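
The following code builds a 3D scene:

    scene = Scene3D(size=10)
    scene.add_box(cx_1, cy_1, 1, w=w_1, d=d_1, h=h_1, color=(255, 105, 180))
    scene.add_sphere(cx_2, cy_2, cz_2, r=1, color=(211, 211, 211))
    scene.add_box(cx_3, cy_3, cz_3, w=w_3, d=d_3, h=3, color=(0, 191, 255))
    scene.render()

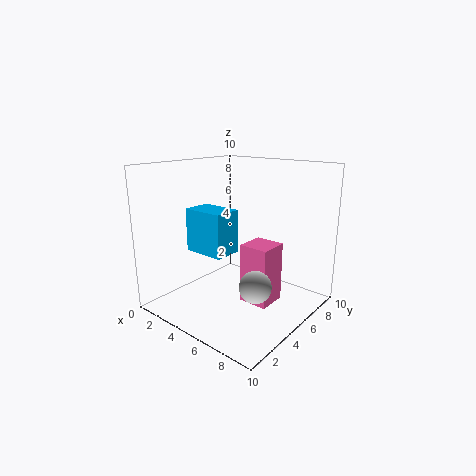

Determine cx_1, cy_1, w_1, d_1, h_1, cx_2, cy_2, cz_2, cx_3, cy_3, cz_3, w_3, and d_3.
cx_1 = 6; cy_1 = 4; w_1 = 2; d_1 = 2; h_1 = 4; cx_2 = 8; cy_2 = 3; cz_2 = 3; cx_3 = 2; cy_3 = 3; cz_3 = 4; w_3 = 3; d_3 = 2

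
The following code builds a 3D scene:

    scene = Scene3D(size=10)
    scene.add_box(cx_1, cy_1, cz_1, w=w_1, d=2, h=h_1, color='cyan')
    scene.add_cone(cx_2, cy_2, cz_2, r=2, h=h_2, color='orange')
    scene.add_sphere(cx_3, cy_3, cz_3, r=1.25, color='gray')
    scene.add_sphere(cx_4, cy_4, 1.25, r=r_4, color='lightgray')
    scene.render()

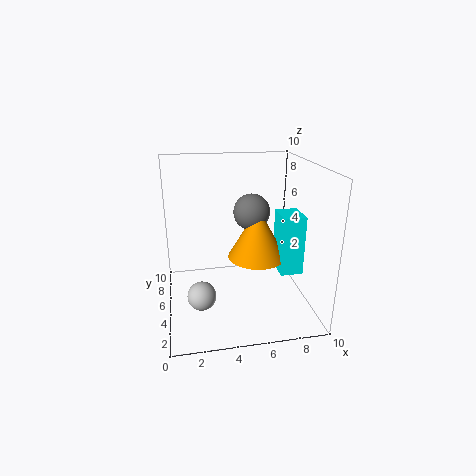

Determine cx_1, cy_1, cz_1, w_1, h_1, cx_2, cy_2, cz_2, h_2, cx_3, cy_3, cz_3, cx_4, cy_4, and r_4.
cx_1 = 7.5
cy_1 = 2.75
cz_1 = 3
w_1 = 1.5
h_1 = 4
cx_2 = 6.25
cy_2 = 4.5
cz_2 = 3.75
h_2 = 3.5
cx_3 = 6
cy_3 = 5.25
cz_3 = 6.75
cx_4 = 2.25
cy_4 = 4
r_4 = 1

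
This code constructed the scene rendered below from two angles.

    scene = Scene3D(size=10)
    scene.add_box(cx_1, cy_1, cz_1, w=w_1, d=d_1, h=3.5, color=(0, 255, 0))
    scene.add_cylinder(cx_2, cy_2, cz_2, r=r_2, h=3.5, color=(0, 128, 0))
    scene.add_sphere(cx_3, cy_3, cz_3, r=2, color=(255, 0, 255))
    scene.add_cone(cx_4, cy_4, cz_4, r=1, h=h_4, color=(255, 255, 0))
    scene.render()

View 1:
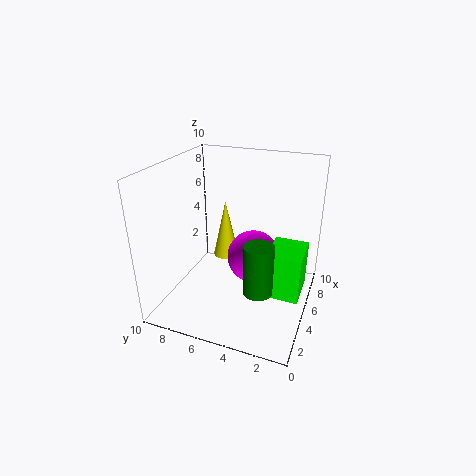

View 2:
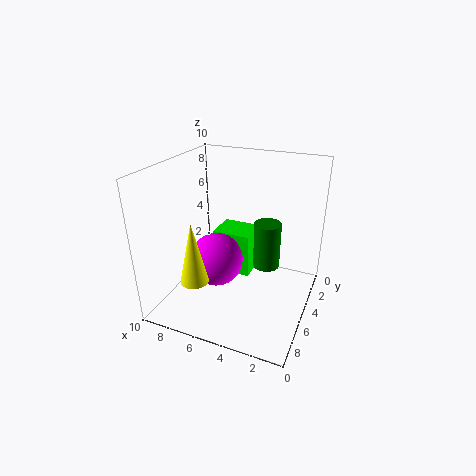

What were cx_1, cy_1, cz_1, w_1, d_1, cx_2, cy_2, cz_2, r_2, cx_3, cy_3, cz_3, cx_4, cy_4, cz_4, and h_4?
cx_1 = 5
cy_1 = 0.5
cz_1 = 0.5
w_1 = 3
d_1 = 2.5
cx_2 = 3.5
cy_2 = 3
cz_2 = 2
r_2 = 1
cx_3 = 7
cy_3 = 4.5
cz_3 = 2.5
cx_4 = 7.5
cy_4 = 7
cz_4 = 2
h_4 = 4.5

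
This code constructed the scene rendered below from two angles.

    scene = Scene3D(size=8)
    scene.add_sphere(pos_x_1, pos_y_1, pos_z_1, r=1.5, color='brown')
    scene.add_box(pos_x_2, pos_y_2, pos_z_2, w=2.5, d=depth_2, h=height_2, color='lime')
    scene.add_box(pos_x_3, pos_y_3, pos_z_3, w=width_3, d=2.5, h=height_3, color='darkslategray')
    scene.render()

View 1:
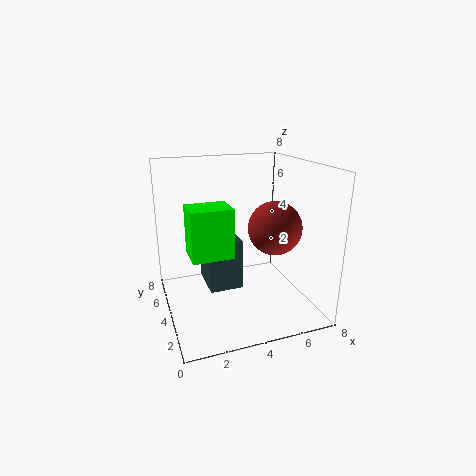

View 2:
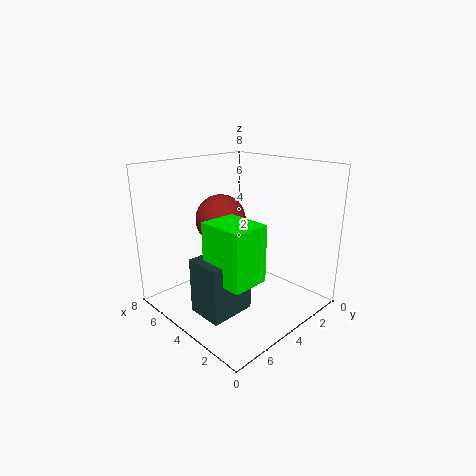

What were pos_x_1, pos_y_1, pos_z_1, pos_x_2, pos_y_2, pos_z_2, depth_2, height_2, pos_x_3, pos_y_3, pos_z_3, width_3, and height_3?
pos_x_1 = 6
pos_y_1 = 3.5
pos_z_1 = 4.5
pos_x_2 = 1.5
pos_y_2 = 4.5
pos_z_2 = 2.5
depth_2 = 2
height_2 = 3
pos_x_3 = 2.5
pos_y_3 = 4.5
pos_z_3 = 0.5
width_3 = 2
height_3 = 3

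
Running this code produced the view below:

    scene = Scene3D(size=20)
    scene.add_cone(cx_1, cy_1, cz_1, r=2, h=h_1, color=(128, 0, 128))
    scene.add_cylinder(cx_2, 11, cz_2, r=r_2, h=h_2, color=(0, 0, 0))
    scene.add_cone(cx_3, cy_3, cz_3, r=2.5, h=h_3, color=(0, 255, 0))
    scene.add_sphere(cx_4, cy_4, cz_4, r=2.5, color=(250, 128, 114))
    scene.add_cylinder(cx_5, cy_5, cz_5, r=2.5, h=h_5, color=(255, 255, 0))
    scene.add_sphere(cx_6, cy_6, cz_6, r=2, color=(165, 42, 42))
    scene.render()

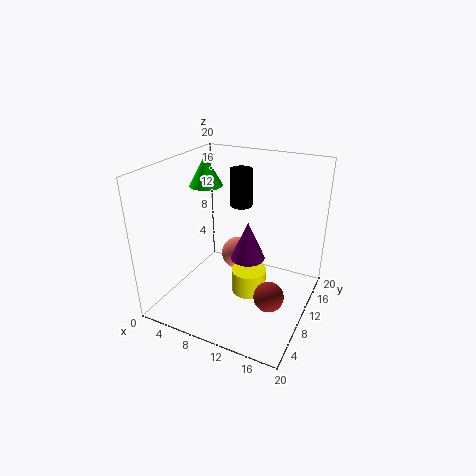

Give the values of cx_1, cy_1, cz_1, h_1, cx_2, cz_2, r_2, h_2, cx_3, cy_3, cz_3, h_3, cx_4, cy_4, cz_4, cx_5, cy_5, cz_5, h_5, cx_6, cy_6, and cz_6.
cx_1 = 14; cy_1 = 4.5; cz_1 = 11; h_1 = 4.5; cx_2 = 10; cz_2 = 14.5; r_2 = 1.5; h_2 = 5; cx_3 = 3; cy_3 = 13.5; cz_3 = 15.5; h_3 = 4.5; cx_4 = 8; cy_4 = 14; cz_4 = 5; cx_5 = 11.5; cy_5 = 10.5; cz_5 = 1.5; h_5 = 3.5; cx_6 = 16; cy_6 = 7; cz_6 = 4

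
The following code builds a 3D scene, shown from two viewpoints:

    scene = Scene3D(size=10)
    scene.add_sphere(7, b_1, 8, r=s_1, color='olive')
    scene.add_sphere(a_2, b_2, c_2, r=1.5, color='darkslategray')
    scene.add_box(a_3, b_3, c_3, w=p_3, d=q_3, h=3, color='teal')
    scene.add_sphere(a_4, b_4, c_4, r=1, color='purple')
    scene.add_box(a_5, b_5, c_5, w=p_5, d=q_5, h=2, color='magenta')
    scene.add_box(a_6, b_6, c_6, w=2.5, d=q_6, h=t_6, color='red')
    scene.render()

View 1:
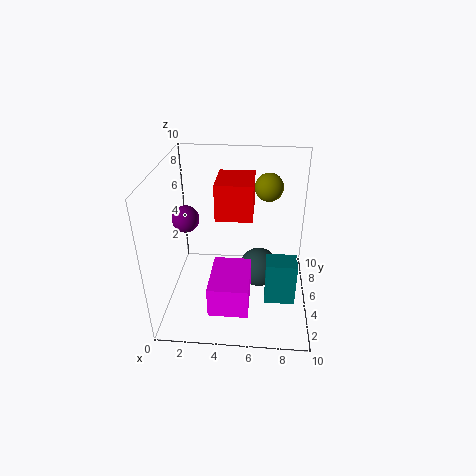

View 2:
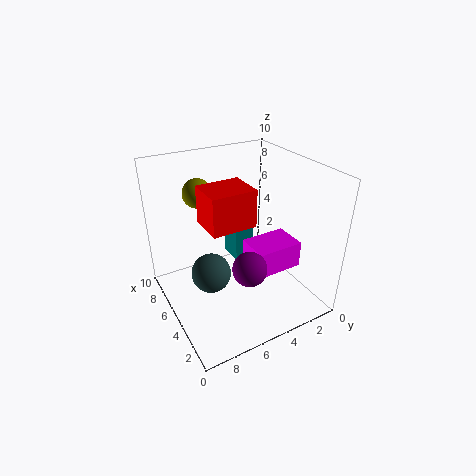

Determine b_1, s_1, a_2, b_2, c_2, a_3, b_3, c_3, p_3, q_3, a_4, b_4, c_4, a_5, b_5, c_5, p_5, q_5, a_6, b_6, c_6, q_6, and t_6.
b_1 = 7, s_1 = 1, a_2 = 6.5, b_2 = 6.5, c_2 = 1.5, a_3 = 7, b_3 = 2.5, c_3 = 1.5, p_3 = 2, q_3 = 1.5, a_4 = 1, b_4 = 6.5, c_4 = 5.5, a_5 = 3.5, b_5 = 0.5, c_5 = 2, p_5 = 2.5, q_5 = 3.5, a_6 = 3.5, b_6 = 4.5, c_6 = 6.5, q_6 = 3, t_6 = 2.5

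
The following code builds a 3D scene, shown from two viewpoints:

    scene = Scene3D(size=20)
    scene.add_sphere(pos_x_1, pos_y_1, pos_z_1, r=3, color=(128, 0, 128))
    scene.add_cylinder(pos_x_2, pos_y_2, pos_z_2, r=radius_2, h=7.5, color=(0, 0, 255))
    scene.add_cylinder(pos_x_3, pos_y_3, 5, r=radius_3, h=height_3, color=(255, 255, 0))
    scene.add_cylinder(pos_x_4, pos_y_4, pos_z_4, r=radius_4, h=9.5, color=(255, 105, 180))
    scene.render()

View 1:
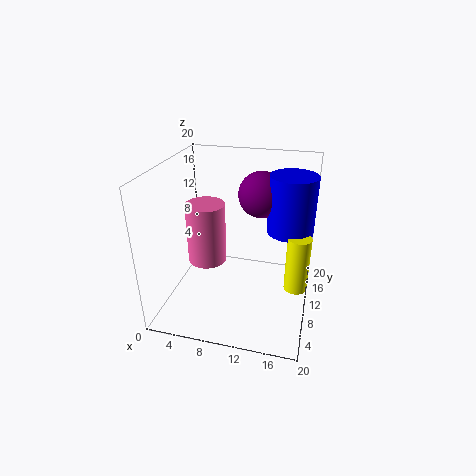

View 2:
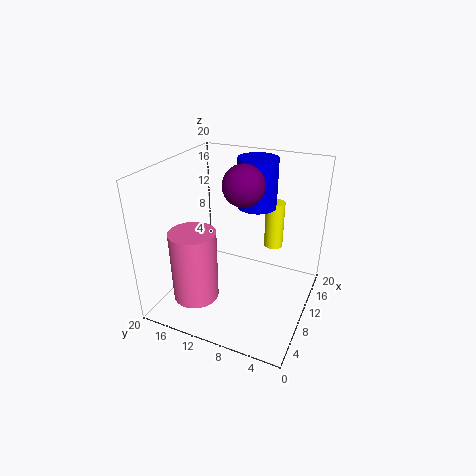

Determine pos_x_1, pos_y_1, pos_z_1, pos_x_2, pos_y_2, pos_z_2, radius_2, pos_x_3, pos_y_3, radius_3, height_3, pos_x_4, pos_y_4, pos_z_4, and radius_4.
pos_x_1 = 13, pos_y_1 = 10.5, pos_z_1 = 16.5, pos_x_2 = 17, pos_y_2 = 10, pos_z_2 = 12, radius_2 = 3, pos_x_3 = 18.5, pos_y_3 = 7.5, radius_3 = 1.5, height_3 = 7.5, pos_x_4 = 4, pos_y_4 = 13.5, pos_z_4 = 3.5, radius_4 = 3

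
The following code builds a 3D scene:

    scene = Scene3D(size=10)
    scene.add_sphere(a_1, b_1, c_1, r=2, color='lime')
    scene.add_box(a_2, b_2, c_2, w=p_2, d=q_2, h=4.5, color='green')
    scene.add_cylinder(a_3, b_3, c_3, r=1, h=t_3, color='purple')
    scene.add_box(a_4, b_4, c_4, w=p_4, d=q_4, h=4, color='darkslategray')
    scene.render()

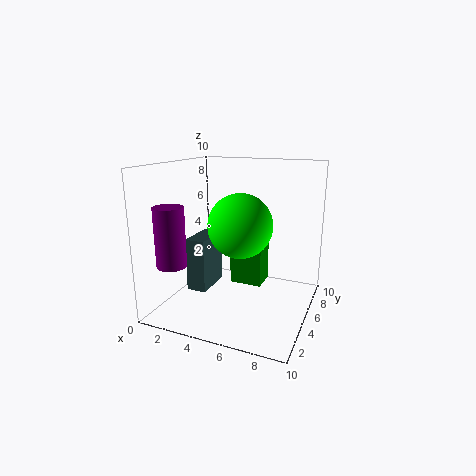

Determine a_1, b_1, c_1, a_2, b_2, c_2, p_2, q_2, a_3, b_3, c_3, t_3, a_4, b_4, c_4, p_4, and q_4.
a_1 = 6; b_1 = 3; c_1 = 6.5; a_2 = 3.5; b_2 = 7; c_2 = 0.5; p_2 = 2.5; q_2 = 2; a_3 = 1.5; b_3 = 2; c_3 = 3.5; t_3 = 4; a_4 = 1; b_4 = 4.5; c_4 = 0.5; p_4 = 1.5; q_4 = 3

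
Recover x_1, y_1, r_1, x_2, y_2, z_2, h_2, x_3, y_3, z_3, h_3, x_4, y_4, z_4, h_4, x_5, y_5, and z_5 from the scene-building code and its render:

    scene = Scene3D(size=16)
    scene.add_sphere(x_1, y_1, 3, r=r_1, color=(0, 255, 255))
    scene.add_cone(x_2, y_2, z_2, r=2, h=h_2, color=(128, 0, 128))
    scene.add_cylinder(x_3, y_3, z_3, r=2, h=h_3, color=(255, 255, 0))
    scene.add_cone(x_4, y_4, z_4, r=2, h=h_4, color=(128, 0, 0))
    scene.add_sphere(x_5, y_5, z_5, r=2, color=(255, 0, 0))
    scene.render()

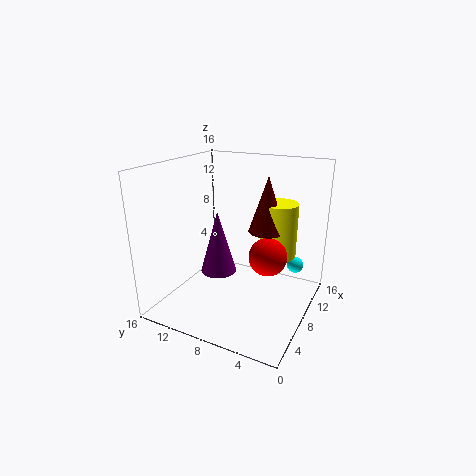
x_1 = 14; y_1 = 3; r_1 = 1; x_2 = 7; y_2 = 10; z_2 = 4; h_2 = 7; x_3 = 10; y_3 = 4; z_3 = 6; h_3 = 6; x_4 = 9; y_4 = 5; z_4 = 9; h_4 = 6; x_5 = 7; y_5 = 4; z_5 = 7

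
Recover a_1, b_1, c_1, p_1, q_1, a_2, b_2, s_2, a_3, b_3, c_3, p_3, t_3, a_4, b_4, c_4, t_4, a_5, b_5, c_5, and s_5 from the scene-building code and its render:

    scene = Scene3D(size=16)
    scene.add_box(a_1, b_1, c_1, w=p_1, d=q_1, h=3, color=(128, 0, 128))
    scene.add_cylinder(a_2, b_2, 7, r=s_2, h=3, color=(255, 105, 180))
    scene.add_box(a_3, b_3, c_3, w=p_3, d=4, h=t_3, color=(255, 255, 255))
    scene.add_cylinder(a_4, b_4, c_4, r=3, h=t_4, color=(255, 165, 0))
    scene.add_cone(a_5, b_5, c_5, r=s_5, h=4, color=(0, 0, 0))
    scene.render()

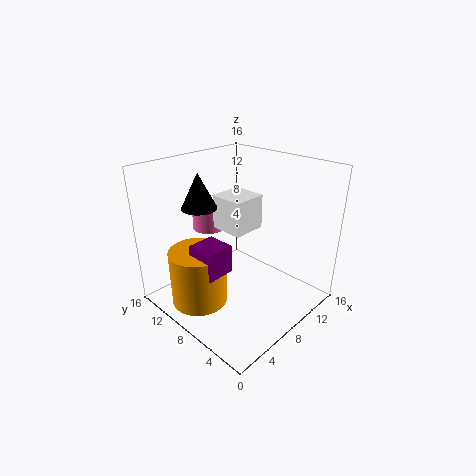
a_1 = 2, b_1 = 6, c_1 = 6, p_1 = 3, q_1 = 3, a_2 = 9, b_2 = 14, s_2 = 2, a_3 = 8, b_3 = 8, c_3 = 8, p_3 = 4, t_3 = 4, a_4 = 3, b_4 = 9, c_4 = 2, t_4 = 6, a_5 = 6, b_5 = 12, c_5 = 11, s_5 = 2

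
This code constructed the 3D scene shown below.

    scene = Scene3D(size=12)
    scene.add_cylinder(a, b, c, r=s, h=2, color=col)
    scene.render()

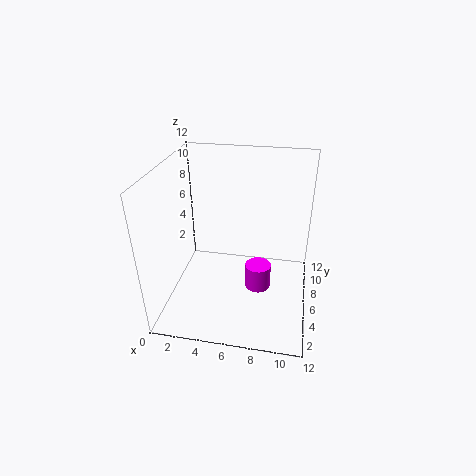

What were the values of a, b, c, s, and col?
a = 8, b = 4, c = 3, s = 1, col = 'magenta'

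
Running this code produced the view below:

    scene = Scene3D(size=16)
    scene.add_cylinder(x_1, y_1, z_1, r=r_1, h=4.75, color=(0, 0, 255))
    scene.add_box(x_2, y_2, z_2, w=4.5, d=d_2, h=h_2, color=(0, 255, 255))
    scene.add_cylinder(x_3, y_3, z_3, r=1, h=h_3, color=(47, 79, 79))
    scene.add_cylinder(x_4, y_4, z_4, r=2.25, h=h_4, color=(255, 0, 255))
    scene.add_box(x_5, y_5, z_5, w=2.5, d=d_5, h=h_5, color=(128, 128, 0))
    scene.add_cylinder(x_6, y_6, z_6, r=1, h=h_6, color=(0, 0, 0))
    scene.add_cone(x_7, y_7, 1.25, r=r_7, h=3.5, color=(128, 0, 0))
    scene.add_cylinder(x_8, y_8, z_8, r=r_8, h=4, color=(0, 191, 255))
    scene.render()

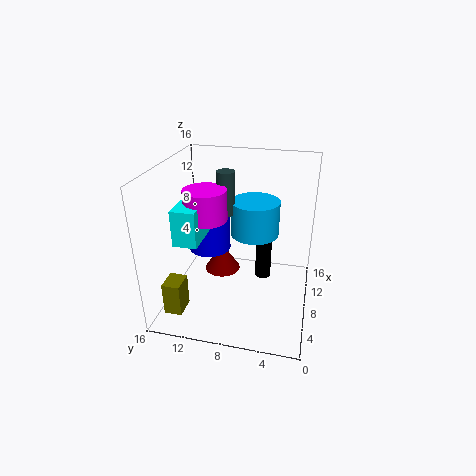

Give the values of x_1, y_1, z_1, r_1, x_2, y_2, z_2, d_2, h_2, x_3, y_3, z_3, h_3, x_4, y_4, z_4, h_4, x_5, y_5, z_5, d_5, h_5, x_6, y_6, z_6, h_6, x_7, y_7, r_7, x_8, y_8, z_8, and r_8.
x_1 = 10, y_1 = 12, z_1 = 5.25, r_1 = 2.5, x_2 = 3, y_2 = 11, z_2 = 9, d_2 = 2.5, h_2 = 3.75, x_3 = 8.75, y_3 = 9.5, z_3 = 10.5, h_3 = 4.75, x_4 = 6.25, y_4 = 11, z_4 = 10.75, h_4 = 3.25, x_5 = 2.75, y_5 = 13.25, z_5 = 0.25, d_5 = 2, h_5 = 3.75, x_6 = 12.75, y_6 = 5.75, z_6 = 0.25, h_6 = 6.5, x_7 = 11.75, y_7 = 11, r_7 = 2.25, x_8 = 10, y_8 = 6.5, z_8 = 7.75, r_8 = 2.75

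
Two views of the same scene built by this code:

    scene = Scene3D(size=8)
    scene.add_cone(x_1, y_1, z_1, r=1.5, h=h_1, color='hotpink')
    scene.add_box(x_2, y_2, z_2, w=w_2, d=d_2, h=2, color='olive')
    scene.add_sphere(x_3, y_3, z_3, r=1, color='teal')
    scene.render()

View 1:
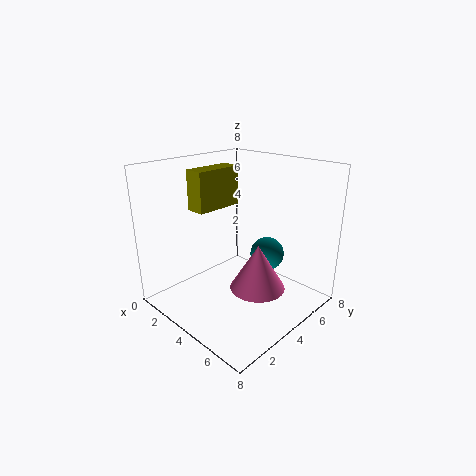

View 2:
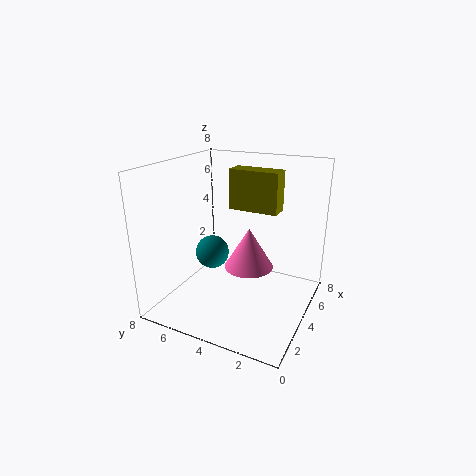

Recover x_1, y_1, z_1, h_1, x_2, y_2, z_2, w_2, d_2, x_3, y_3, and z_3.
x_1 = 5.5; y_1 = 4; z_1 = 1.5; h_1 = 2.5; x_2 = 3; y_2 = 1.5; z_2 = 6; w_2 = 1; d_2 = 2.5; x_3 = 4.5; y_3 = 6; z_3 = 2.5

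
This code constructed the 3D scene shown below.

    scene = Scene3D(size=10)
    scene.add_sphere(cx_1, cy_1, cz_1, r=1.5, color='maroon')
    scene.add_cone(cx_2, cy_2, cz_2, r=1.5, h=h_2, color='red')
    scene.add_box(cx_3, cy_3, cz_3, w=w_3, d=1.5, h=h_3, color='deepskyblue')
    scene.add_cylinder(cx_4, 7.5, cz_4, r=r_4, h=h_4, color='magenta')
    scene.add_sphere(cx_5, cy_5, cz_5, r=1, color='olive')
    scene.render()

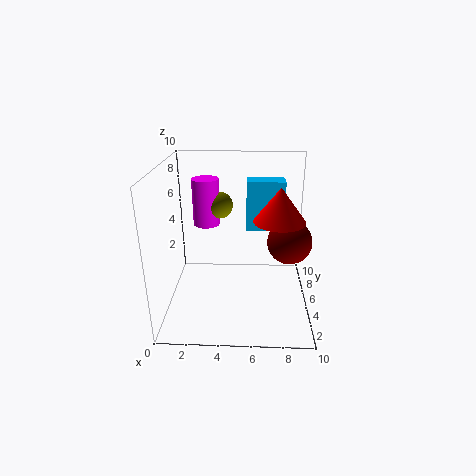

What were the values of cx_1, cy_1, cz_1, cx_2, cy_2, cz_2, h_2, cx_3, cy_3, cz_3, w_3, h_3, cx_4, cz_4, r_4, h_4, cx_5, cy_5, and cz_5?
cx_1 = 8.5; cy_1 = 4.5; cz_1 = 5; cx_2 = 7.5; cy_2 = 2; cz_2 = 7.5; h_2 = 2; cx_3 = 5.5; cy_3 = 8.5; cz_3 = 4; w_3 = 3; h_3 = 4; cx_4 = 2.5; cz_4 = 5; r_4 = 1; h_4 = 3.5; cx_5 = 3.5; cy_5 = 7.5; cz_5 = 6.5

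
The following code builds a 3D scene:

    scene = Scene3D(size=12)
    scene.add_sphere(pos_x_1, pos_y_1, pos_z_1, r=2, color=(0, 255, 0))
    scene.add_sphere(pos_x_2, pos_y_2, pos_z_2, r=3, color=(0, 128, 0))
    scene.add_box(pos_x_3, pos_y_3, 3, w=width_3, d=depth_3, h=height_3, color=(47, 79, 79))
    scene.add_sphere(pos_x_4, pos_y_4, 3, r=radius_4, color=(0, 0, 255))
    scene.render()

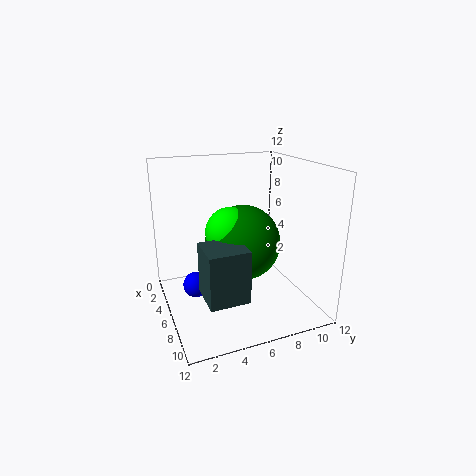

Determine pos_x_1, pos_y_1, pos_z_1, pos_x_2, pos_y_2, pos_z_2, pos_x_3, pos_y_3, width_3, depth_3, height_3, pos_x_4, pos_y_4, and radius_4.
pos_x_1 = 7, pos_y_1 = 5, pos_z_1 = 7, pos_x_2 = 7, pos_y_2 = 6, pos_z_2 = 6, pos_x_3 = 8, pos_y_3 = 2, width_3 = 3, depth_3 = 3, height_3 = 4, pos_x_4 = 7, pos_y_4 = 2, radius_4 = 1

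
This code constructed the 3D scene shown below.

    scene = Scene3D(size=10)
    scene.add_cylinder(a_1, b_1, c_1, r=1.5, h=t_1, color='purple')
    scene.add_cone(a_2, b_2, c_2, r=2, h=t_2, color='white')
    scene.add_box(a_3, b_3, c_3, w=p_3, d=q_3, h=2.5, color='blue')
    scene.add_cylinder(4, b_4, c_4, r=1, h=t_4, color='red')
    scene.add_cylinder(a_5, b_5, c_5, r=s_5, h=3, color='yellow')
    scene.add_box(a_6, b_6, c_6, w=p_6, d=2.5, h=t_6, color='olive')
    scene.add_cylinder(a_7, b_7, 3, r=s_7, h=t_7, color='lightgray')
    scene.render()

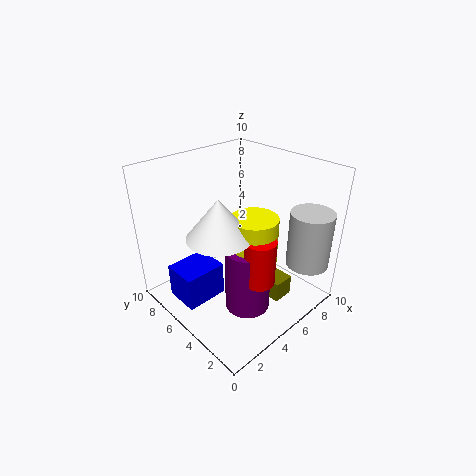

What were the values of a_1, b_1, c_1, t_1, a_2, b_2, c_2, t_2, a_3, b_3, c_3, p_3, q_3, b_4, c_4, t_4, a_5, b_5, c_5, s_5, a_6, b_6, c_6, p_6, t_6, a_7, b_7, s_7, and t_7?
a_1 = 4
b_1 = 3
c_1 = 1
t_1 = 4.5
a_2 = 2.5
b_2 = 4
c_2 = 6.5
t_2 = 2.5
a_3 = 1
b_3 = 5.5
c_3 = 0.5
p_3 = 3
q_3 = 2.5
b_4 = 2
c_4 = 3.5
t_4 = 3
a_5 = 4.5
b_5 = 3
c_5 = 4.5
s_5 = 1.5
a_6 = 6
b_6 = 2
c_6 = 0.5
p_6 = 1.5
t_6 = 1.5
a_7 = 8.5
b_7 = 1.5
s_7 = 1.5
t_7 = 4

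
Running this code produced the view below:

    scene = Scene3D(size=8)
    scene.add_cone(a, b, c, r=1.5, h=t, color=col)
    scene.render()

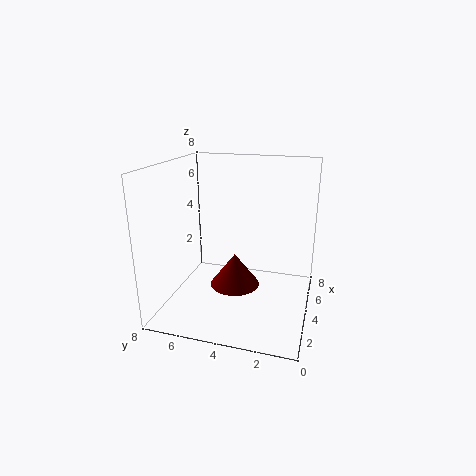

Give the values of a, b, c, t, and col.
a = 5; b = 4.5; c = 0.5; t = 2; col = 'maroon'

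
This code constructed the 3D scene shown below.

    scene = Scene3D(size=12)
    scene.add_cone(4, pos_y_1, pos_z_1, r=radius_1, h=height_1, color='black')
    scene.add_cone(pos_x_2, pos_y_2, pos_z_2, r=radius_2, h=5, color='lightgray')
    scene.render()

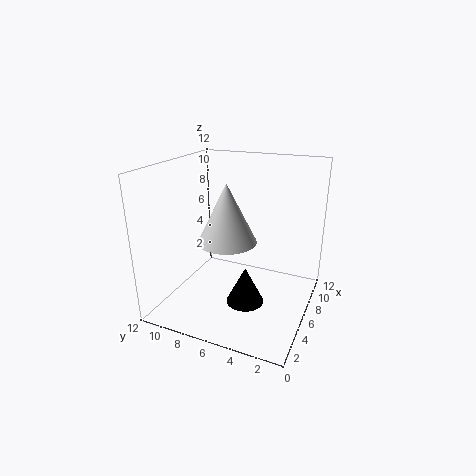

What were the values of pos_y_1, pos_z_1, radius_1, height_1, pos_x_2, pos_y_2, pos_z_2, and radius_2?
pos_y_1 = 4.5; pos_z_1 = 1.5; radius_1 = 1.5; height_1 = 3; pos_x_2 = 6; pos_y_2 = 7; pos_z_2 = 5.5; radius_2 = 2.5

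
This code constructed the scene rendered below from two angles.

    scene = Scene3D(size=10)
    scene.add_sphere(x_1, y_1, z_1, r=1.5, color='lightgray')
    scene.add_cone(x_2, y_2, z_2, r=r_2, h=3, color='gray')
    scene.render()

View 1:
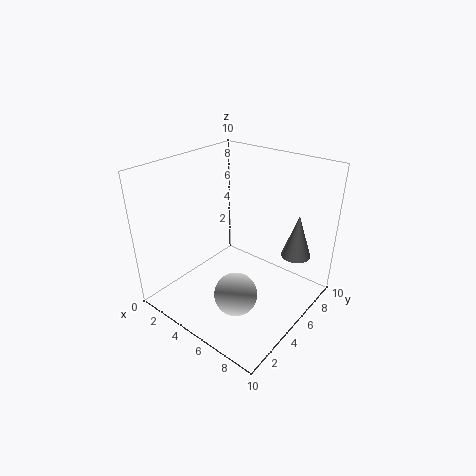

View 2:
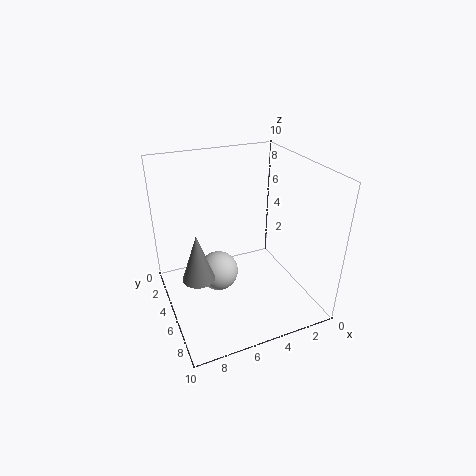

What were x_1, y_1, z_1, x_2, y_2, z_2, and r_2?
x_1 = 6; y_1 = 3.5; z_1 = 1.5; x_2 = 8.5; y_2 = 7; z_2 = 4; r_2 = 1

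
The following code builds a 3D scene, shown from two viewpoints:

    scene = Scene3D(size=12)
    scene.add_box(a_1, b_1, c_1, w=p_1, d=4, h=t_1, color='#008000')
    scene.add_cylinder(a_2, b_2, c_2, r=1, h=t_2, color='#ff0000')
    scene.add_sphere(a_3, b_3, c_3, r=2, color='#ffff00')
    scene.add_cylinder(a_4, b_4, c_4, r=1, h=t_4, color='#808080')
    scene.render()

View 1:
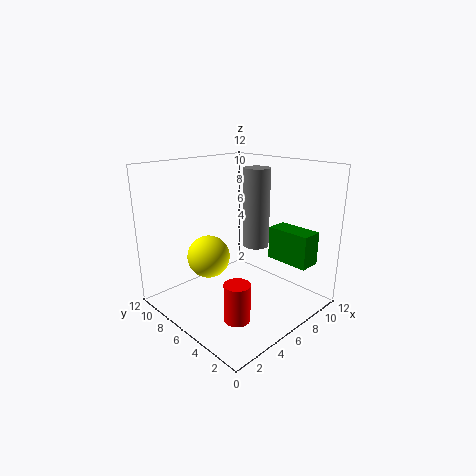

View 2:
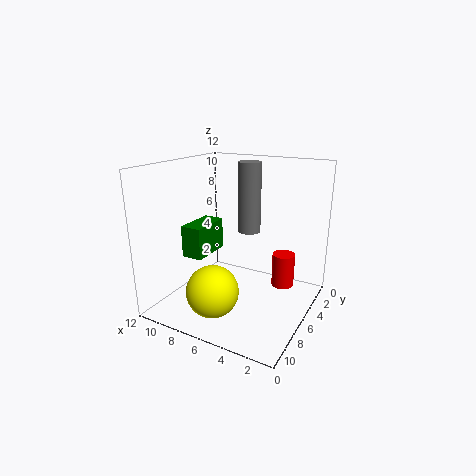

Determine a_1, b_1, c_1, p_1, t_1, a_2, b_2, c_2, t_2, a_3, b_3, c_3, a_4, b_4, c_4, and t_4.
a_1 = 10, b_1 = 2, c_1 = 3, p_1 = 2, t_1 = 3, a_2 = 3, b_2 = 3, c_2 = 1, t_2 = 3, a_3 = 6, b_3 = 10, c_3 = 3, a_4 = 6, b_4 = 4, c_4 = 6, t_4 = 6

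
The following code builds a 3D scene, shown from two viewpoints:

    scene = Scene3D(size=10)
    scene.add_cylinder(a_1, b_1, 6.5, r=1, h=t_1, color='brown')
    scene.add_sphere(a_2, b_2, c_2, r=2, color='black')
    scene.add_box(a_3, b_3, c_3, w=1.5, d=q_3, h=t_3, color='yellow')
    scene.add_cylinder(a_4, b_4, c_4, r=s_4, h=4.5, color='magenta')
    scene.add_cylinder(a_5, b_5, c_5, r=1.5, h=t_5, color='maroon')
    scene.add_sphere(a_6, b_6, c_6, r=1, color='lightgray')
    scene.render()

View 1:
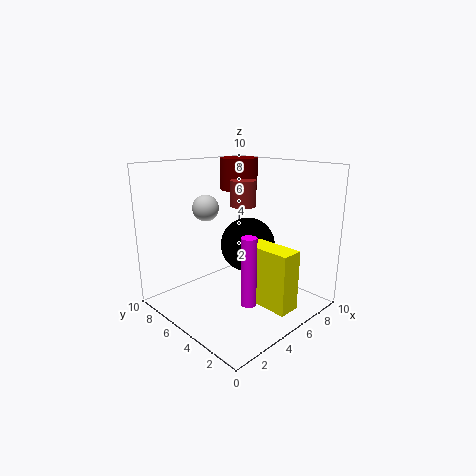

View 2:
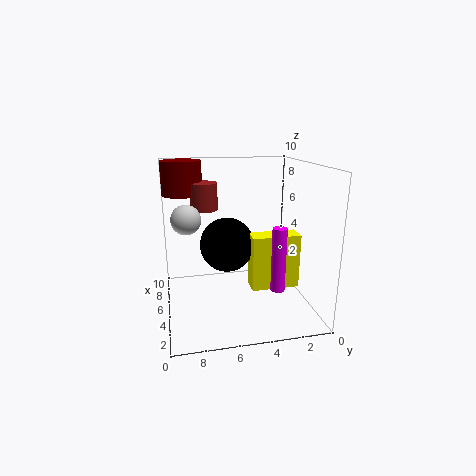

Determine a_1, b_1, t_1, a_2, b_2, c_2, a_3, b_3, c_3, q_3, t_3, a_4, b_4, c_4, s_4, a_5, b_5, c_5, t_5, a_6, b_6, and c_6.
a_1 = 7.5; b_1 = 7; t_1 = 2; a_2 = 6.5; b_2 = 5.5; c_2 = 4; a_3 = 4.5; b_3 = 0.5; c_3 = 1; q_3 = 3.5; t_3 = 4; a_4 = 3.5; b_4 = 2.5; c_4 = 1.5; s_4 = 0.5; a_5 = 8.5; b_5 = 8.5; c_5 = 7.5; t_5 = 2.5; a_6 = 5; b_6 = 8.5; c_6 = 6.5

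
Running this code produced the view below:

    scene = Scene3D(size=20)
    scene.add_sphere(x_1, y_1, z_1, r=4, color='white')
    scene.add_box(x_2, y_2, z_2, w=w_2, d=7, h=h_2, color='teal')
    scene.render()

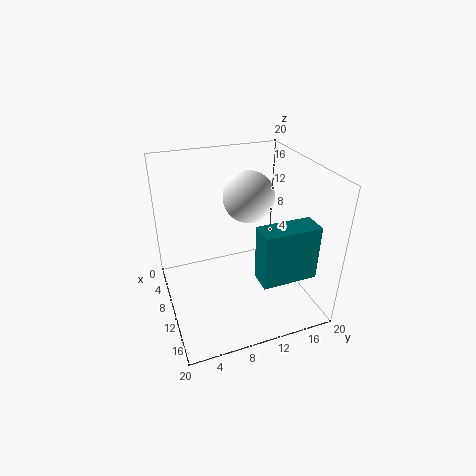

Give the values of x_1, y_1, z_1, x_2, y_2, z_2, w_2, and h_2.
x_1 = 4, y_1 = 14, z_1 = 13, x_2 = 16, y_2 = 10, z_2 = 8, w_2 = 3, h_2 = 7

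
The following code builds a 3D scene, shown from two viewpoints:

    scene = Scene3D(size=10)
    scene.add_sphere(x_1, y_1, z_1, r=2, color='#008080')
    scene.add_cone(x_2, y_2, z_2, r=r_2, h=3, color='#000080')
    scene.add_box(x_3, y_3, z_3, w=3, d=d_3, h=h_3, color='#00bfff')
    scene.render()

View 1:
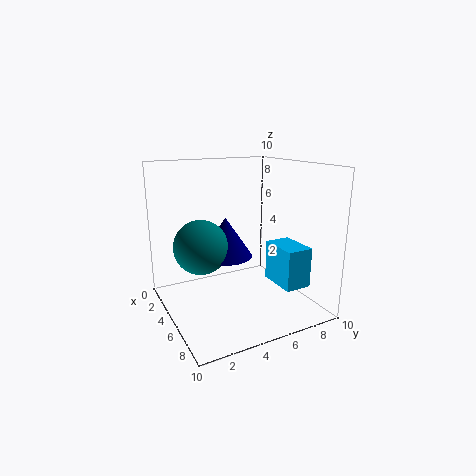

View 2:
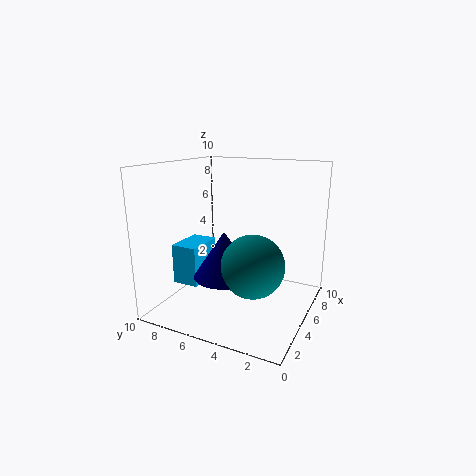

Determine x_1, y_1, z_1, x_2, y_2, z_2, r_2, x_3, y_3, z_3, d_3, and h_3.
x_1 = 3, y_1 = 3, z_1 = 4, x_2 = 3, y_2 = 5, z_2 = 3, r_2 = 2, x_3 = 4, y_3 = 8, z_3 = 1, d_3 = 2, h_3 = 3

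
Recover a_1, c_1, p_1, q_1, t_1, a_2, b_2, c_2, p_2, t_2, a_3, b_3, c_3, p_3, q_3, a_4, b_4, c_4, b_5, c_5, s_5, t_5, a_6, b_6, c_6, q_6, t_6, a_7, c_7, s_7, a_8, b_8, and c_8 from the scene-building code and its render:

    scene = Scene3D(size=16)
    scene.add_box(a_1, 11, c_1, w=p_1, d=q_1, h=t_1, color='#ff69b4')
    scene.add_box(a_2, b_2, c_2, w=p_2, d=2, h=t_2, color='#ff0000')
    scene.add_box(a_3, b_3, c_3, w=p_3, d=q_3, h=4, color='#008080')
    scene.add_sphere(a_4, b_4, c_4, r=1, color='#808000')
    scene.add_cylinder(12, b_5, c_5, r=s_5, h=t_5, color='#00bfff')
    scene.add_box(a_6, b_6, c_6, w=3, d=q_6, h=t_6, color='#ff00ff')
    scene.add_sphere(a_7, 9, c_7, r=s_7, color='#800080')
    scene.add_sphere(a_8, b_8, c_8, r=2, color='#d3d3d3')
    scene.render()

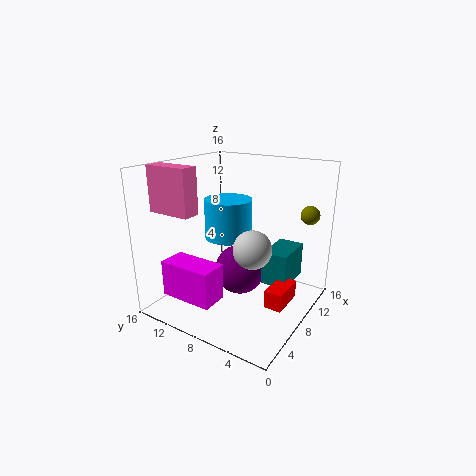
a_1 = 3, c_1 = 11, p_1 = 2, q_1 = 5, t_1 = 5, a_2 = 7, b_2 = 2, c_2 = 1, p_2 = 4, t_2 = 2, a_3 = 10, b_3 = 3, c_3 = 2, p_3 = 5, q_3 = 3, a_4 = 11, b_4 = 1, c_4 = 11, b_5 = 12, c_5 = 6, s_5 = 3, t_5 = 5, a_6 = 2, b_6 = 8, c_6 = 2, q_6 = 6, t_6 = 4, a_7 = 10, c_7 = 3, s_7 = 3, a_8 = 6, b_8 = 5, c_8 = 8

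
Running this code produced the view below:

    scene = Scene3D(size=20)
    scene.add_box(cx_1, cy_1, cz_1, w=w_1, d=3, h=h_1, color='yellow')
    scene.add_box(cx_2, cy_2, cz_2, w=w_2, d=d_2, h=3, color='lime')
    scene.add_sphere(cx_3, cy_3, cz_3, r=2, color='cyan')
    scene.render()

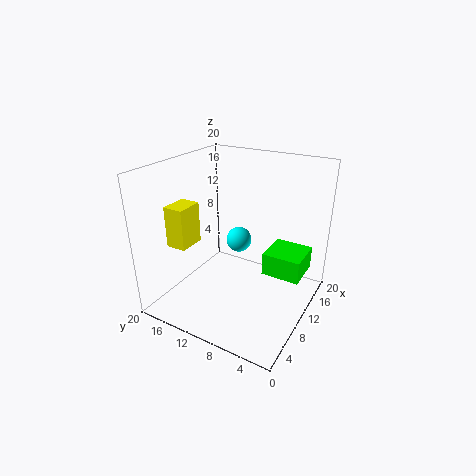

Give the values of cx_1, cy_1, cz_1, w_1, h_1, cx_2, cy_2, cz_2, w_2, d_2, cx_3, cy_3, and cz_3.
cx_1 = 6; cy_1 = 16.5; cz_1 = 8; w_1 = 4; h_1 = 6; cx_2 = 8.5; cy_2 = 0.5; cz_2 = 6.5; w_2 = 5; d_2 = 5; cx_3 = 15.5; cy_3 = 13; cz_3 = 6.5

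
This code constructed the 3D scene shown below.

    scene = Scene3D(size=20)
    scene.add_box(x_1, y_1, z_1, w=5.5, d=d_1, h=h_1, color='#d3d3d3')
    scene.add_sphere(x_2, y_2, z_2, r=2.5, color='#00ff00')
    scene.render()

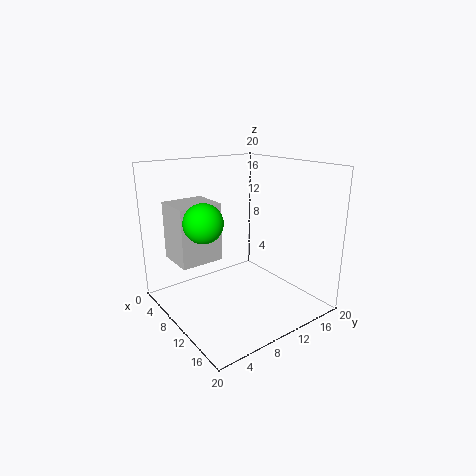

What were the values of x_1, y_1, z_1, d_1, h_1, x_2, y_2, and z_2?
x_1 = 3.5; y_1 = 2; z_1 = 7; d_1 = 6; h_1 = 8; x_2 = 11; y_2 = 4; z_2 = 13.5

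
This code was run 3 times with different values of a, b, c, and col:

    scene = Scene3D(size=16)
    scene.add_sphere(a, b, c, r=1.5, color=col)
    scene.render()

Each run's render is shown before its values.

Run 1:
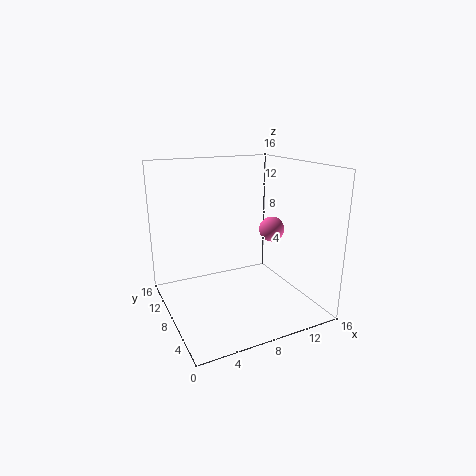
a = 13
b = 9
c = 8
col = 'hotpink'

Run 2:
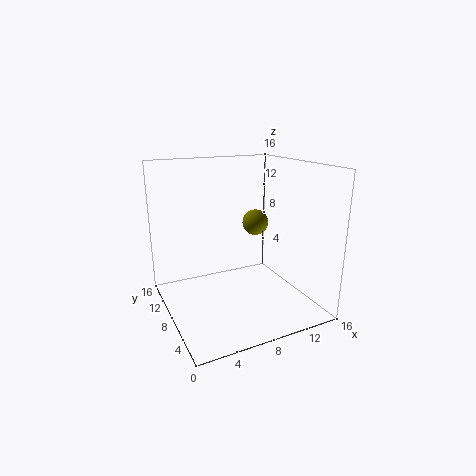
a = 11
b = 9.5
c = 9
col = 'olive'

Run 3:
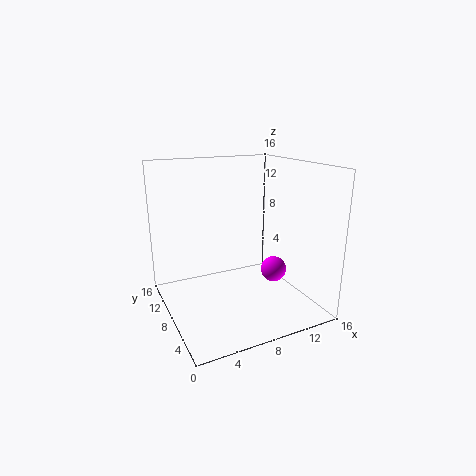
a = 12.5
b = 7.5
c = 3.5
col = 'magenta'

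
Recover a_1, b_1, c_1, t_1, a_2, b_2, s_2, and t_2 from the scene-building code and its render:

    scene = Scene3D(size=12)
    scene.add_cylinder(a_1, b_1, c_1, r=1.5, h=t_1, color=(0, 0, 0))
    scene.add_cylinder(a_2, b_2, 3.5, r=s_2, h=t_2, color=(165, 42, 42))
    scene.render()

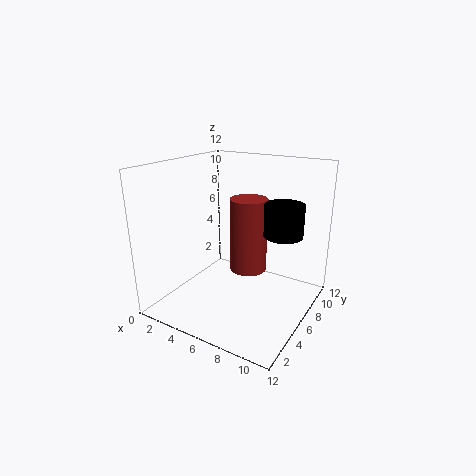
a_1 = 10, b_1 = 6, c_1 = 7, t_1 = 2.5, a_2 = 7, b_2 = 6, s_2 = 1.5, t_2 = 6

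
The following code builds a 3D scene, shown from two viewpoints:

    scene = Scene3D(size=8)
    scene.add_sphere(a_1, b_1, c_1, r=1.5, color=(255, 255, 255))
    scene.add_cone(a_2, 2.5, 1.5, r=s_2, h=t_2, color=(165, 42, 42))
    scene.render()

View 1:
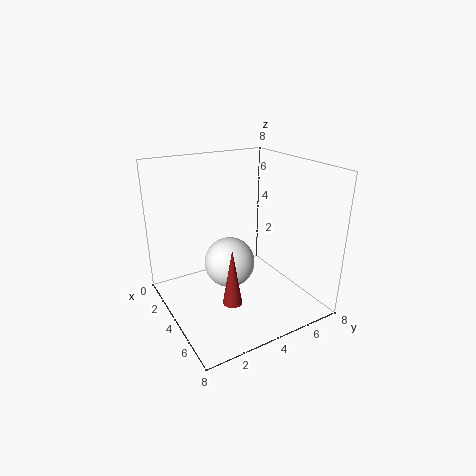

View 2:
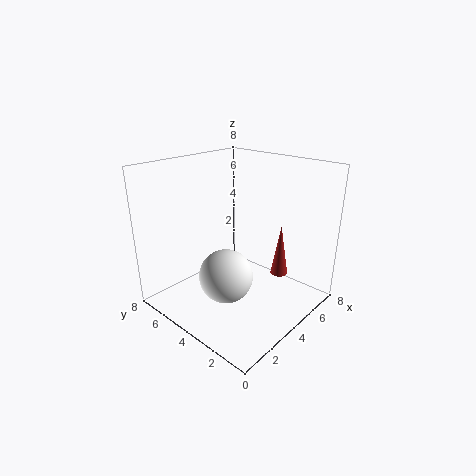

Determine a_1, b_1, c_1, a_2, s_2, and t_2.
a_1 = 3; b_1 = 4; c_1 = 2; a_2 = 6; s_2 = 0.5; t_2 = 3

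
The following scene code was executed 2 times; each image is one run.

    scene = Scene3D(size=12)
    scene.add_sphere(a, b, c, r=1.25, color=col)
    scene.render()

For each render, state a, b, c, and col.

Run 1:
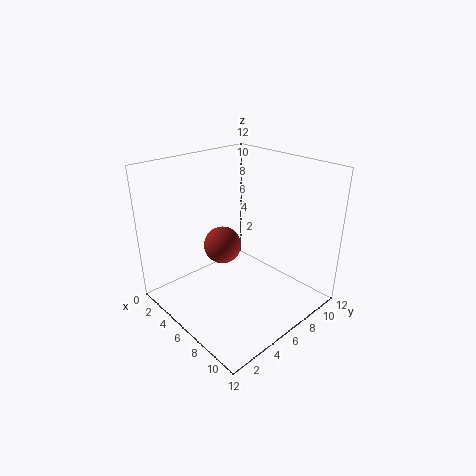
a = 8.5
b = 2.25
c = 7.75
col = 'brown'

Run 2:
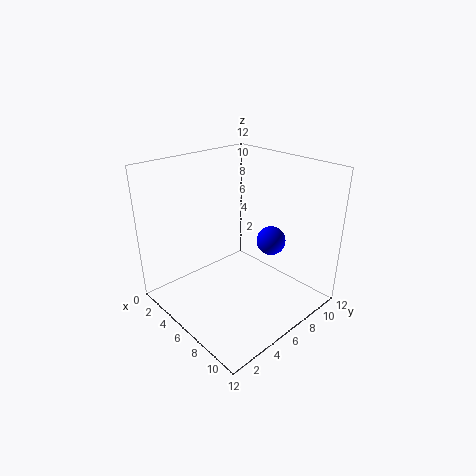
a = 7.25
b = 8.75
c = 5.25
col = 'blue'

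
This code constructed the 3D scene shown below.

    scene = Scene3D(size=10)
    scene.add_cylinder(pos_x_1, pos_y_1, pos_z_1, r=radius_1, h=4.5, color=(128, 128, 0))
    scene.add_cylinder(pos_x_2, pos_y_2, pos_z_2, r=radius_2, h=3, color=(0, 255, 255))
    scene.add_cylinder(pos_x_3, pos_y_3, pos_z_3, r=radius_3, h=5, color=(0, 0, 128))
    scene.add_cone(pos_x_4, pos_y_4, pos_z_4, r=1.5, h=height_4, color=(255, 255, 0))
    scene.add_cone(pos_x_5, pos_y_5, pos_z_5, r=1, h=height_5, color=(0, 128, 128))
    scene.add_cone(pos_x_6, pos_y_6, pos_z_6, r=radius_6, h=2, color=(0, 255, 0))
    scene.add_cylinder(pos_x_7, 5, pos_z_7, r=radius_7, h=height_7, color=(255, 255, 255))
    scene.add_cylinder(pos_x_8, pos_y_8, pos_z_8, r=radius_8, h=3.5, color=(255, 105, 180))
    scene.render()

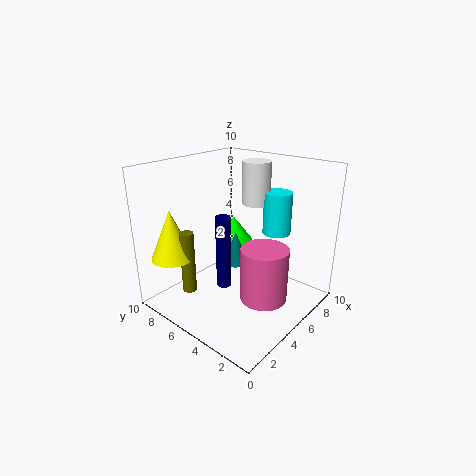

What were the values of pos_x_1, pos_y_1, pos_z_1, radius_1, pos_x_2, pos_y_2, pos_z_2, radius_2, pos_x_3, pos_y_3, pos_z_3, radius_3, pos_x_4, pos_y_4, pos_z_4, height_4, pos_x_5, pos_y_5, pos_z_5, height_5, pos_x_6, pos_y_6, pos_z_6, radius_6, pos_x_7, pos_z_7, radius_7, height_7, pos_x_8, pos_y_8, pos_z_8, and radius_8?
pos_x_1 = 2.5; pos_y_1 = 7.5; pos_z_1 = 1; radius_1 = 0.5; pos_x_2 = 7.5; pos_y_2 = 3.5; pos_z_2 = 5; radius_2 = 1; pos_x_3 = 3.5; pos_y_3 = 5; pos_z_3 = 2; radius_3 = 0.5; pos_x_4 = 2; pos_y_4 = 8.5; pos_z_4 = 3.5; height_4 = 3.5; pos_x_5 = 6.5; pos_y_5 = 6.5; pos_z_5 = 2; height_5 = 2.5; pos_x_6 = 8; pos_y_6 = 8; pos_z_6 = 3; radius_6 = 1.5; pos_x_7 = 7; pos_z_7 = 7; radius_7 = 1; height_7 = 3; pos_x_8 = 4; pos_y_8 = 2; pos_z_8 = 2; radius_8 = 1.5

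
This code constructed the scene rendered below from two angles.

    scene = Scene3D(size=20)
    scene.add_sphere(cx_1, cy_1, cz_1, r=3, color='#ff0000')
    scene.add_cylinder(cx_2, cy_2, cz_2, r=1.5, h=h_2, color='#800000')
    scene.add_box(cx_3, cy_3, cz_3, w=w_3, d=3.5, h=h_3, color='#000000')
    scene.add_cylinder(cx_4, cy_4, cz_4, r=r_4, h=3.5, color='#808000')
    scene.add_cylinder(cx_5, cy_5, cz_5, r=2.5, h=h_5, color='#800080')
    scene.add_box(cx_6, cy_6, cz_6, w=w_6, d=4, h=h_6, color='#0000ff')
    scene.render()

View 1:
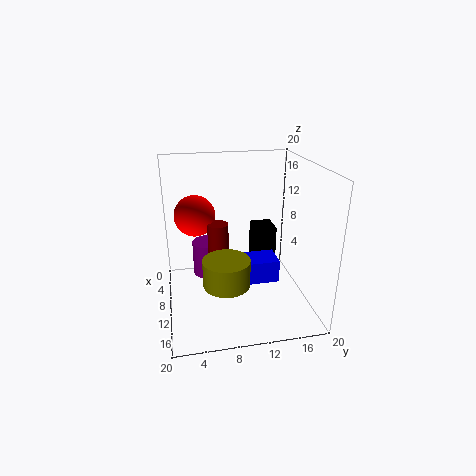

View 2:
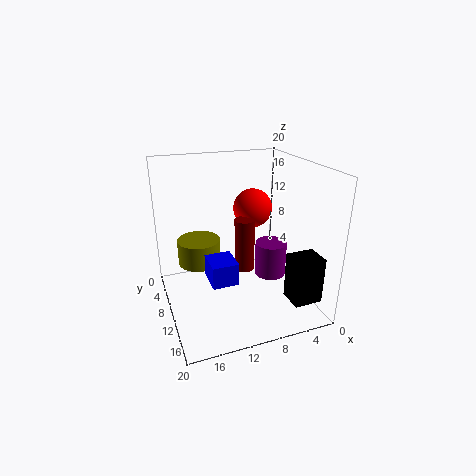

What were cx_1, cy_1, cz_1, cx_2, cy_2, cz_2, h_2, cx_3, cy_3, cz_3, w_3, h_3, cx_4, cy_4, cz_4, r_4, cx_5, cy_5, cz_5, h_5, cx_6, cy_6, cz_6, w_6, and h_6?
cx_1 = 5.5, cy_1 = 4.5, cz_1 = 12, cx_2 = 8, cy_2 = 7.5, cz_2 = 3.5, h_2 = 8, cx_3 = 0.5, cy_3 = 14, cz_3 = 2, w_3 = 4, h_3 = 6.5, cx_4 = 15, cy_4 = 7.5, cz_4 = 6, r_4 = 3, cx_5 = 3, cy_5 = 6.5, cz_5 = 1, h_5 = 5.5, cx_6 = 11.5, cy_6 = 10.5, cz_6 = 5.5, w_6 = 3.5, h_6 = 3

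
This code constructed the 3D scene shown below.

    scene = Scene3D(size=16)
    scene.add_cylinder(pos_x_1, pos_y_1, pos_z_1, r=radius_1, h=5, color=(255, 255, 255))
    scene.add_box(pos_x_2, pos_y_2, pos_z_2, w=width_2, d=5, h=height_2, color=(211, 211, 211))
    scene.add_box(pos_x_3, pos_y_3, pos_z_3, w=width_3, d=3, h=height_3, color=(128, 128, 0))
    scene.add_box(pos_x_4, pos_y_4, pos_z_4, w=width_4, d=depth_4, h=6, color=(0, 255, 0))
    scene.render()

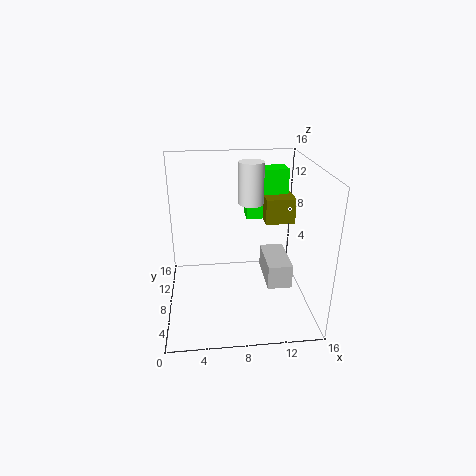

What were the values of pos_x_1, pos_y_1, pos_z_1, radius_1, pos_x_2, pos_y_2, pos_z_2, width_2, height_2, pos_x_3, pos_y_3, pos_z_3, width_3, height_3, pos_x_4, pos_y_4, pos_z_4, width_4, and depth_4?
pos_x_1 = 10; pos_y_1 = 12; pos_z_1 = 10.5; radius_1 = 1.5; pos_x_2 = 10.5; pos_y_2 = 3; pos_z_2 = 4.5; width_2 = 2.5; height_2 = 2.5; pos_x_3 = 11.5; pos_y_3 = 10; pos_z_3 = 8.5; width_3 = 3.5; height_3 = 3; pos_x_4 = 9.5; pos_y_4 = 12; pos_z_4 = 8.5; width_4 = 5; depth_4 = 2.5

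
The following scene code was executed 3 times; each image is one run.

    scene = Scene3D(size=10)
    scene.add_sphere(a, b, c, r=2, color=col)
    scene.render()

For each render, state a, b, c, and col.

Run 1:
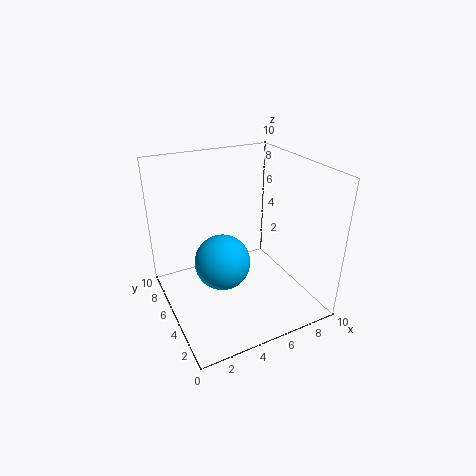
a = 4, b = 5.5, c = 3, col = 'deepskyblue'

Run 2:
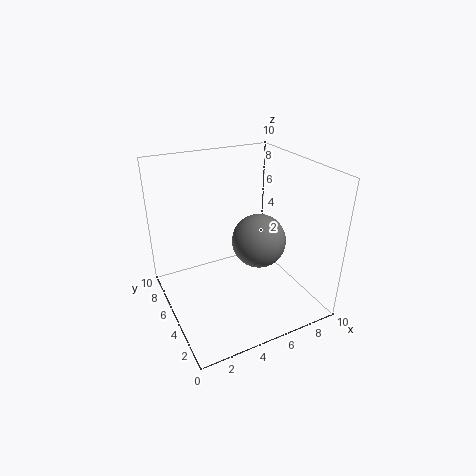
a = 7, b = 5.5, c = 4, col = 'gray'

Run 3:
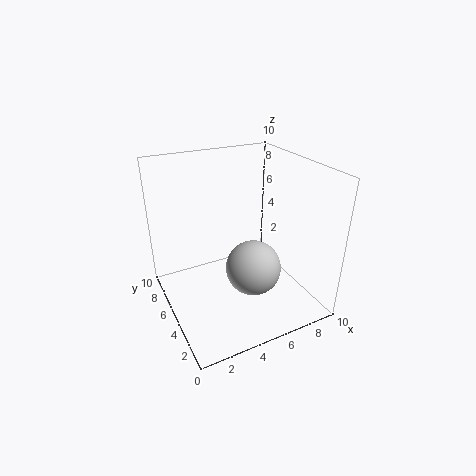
a = 6, b = 4.5, c = 2.5, col = 'lightgray'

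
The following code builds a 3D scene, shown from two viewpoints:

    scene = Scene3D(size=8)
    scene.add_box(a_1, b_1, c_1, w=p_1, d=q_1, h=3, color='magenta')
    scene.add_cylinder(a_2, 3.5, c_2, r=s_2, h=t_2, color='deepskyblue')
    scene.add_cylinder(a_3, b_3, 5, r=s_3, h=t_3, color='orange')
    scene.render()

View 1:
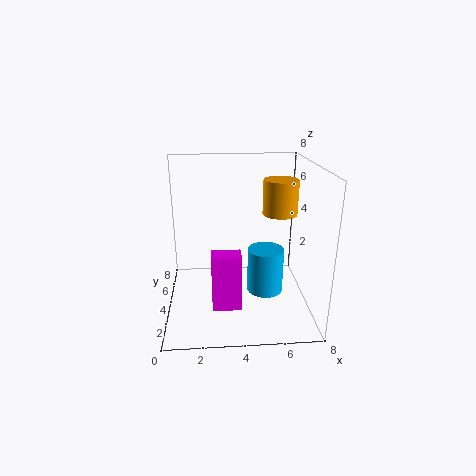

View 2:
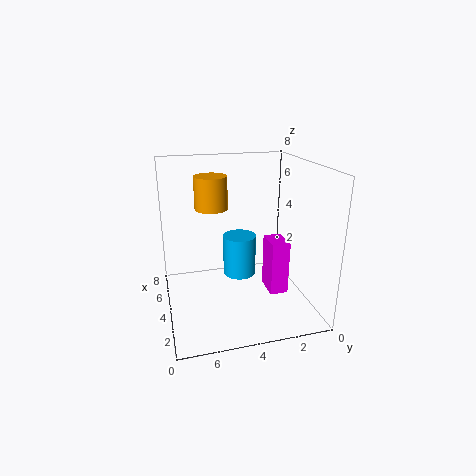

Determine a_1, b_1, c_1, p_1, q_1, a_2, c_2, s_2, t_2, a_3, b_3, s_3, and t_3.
a_1 = 2.5, b_1 = 1.5, c_1 = 1, p_1 = 1.5, q_1 = 1, a_2 = 5.5, c_2 = 1, s_2 = 1, t_2 = 2.5, a_3 = 6.5, b_3 = 5, s_3 = 1, t_3 = 2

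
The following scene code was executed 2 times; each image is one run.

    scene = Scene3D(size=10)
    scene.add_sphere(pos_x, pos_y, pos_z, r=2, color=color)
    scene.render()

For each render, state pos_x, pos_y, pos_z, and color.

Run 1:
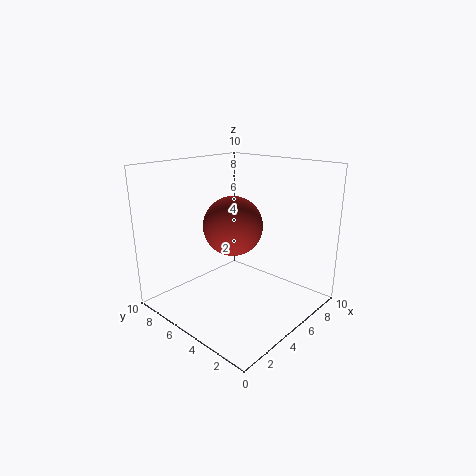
pos_x = 4.5; pos_y = 5; pos_z = 6; color = 'brown'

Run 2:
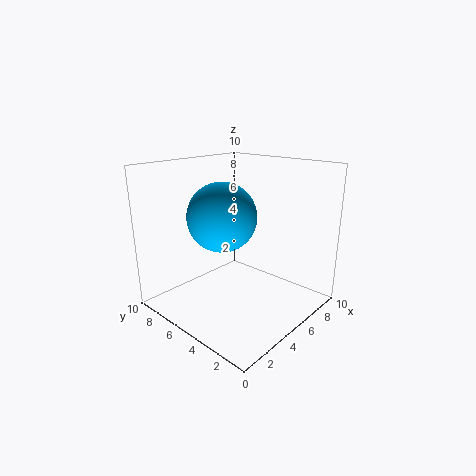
pos_x = 2; pos_y = 3.5; pos_z = 7.5; color = 'deepskyblue'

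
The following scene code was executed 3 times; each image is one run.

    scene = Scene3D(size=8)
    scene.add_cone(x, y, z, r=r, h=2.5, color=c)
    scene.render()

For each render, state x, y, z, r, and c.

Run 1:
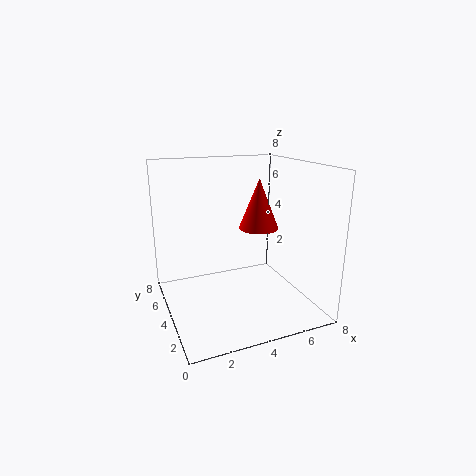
x = 4.5, y = 2.5, z = 5, r = 1, c = 'red'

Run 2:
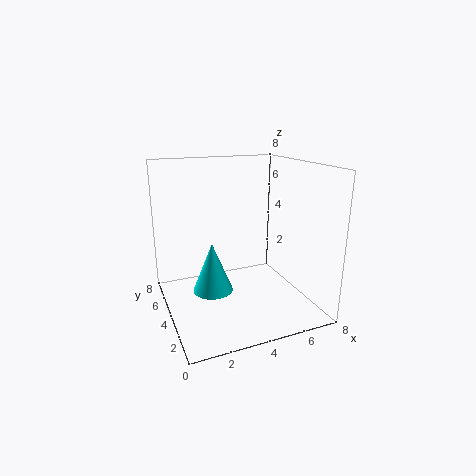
x = 2, y = 2.5, z = 2, r = 1, c = 'cyan'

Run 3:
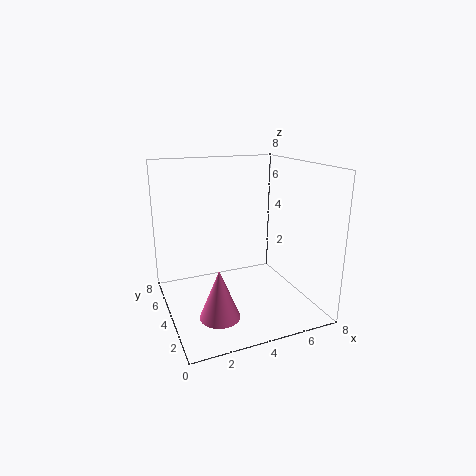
x = 2, y = 1.5, z = 1, r = 1, c = 'hotpink'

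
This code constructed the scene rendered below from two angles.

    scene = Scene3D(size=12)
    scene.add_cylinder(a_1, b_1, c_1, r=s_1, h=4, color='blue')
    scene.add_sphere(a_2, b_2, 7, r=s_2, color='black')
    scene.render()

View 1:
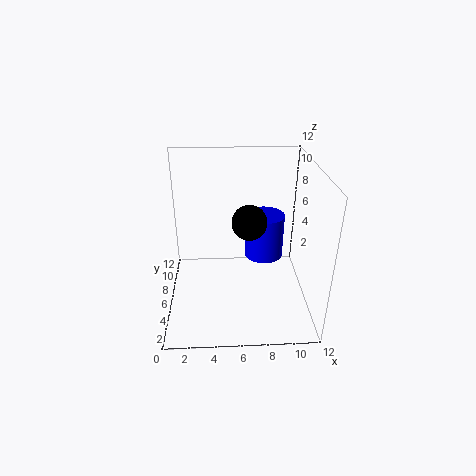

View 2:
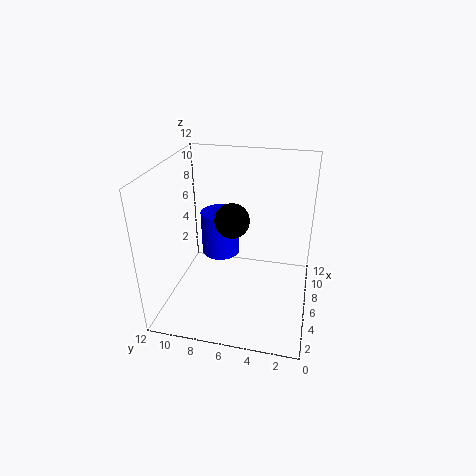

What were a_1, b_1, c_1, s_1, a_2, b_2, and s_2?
a_1 = 8.5, b_1 = 8.25, c_1 = 3, s_1 = 1.75, a_2 = 7, b_2 = 6.75, s_2 = 1.5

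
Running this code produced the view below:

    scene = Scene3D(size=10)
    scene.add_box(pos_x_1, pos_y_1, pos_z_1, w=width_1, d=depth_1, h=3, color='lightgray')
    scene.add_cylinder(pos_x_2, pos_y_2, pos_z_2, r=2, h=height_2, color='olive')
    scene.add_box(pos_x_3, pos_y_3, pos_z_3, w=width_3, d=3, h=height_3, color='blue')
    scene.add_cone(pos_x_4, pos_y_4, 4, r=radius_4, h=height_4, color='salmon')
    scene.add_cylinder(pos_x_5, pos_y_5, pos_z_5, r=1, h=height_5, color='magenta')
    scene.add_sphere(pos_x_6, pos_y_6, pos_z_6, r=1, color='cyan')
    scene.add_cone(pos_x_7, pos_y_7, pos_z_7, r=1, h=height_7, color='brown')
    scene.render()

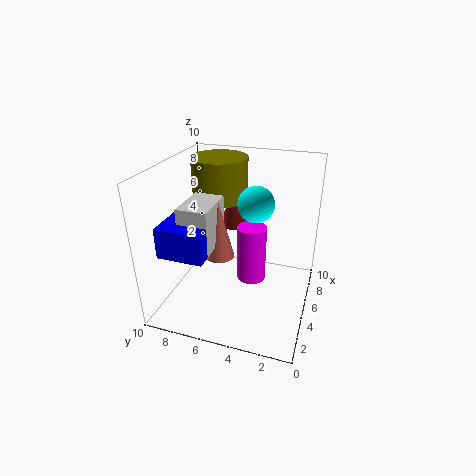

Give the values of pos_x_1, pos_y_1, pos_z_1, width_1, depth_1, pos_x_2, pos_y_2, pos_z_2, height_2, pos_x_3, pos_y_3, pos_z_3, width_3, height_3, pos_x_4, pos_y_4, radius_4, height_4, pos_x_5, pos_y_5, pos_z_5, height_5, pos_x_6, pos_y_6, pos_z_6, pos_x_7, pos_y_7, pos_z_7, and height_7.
pos_x_1 = 2, pos_y_1 = 6, pos_z_1 = 5, width_1 = 3, depth_1 = 2, pos_x_2 = 7, pos_y_2 = 7, pos_z_2 = 7, height_2 = 3, pos_x_3 = 1, pos_y_3 = 6, pos_z_3 = 5, width_3 = 3, height_3 = 2, pos_x_4 = 4, pos_y_4 = 6, radius_4 = 1, height_4 = 4, pos_x_5 = 5, pos_y_5 = 4, pos_z_5 = 2, height_5 = 4, pos_x_6 = 2, pos_y_6 = 3, pos_z_6 = 9, pos_x_7 = 7, pos_y_7 = 6, pos_z_7 = 5, height_7 = 3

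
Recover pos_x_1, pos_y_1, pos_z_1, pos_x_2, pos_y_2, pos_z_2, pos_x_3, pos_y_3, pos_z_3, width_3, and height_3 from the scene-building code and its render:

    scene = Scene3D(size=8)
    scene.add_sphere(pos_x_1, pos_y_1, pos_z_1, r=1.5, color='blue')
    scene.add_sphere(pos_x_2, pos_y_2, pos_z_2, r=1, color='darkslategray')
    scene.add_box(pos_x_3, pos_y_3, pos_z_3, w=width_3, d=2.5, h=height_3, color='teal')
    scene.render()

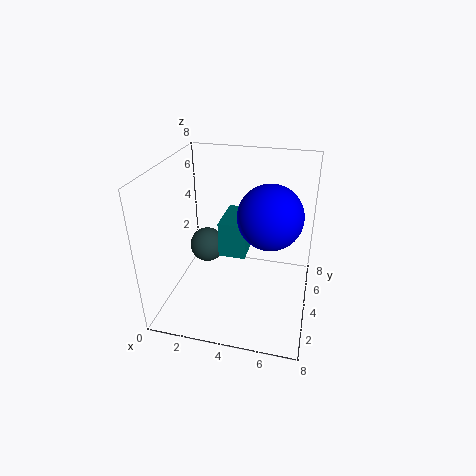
pos_x_1 = 6
pos_y_1 = 2
pos_z_1 = 6.5
pos_x_2 = 2
pos_y_2 = 4.5
pos_z_2 = 3
pos_x_3 = 3
pos_y_3 = 3.5
pos_z_3 = 3
width_3 = 1.5
height_3 = 2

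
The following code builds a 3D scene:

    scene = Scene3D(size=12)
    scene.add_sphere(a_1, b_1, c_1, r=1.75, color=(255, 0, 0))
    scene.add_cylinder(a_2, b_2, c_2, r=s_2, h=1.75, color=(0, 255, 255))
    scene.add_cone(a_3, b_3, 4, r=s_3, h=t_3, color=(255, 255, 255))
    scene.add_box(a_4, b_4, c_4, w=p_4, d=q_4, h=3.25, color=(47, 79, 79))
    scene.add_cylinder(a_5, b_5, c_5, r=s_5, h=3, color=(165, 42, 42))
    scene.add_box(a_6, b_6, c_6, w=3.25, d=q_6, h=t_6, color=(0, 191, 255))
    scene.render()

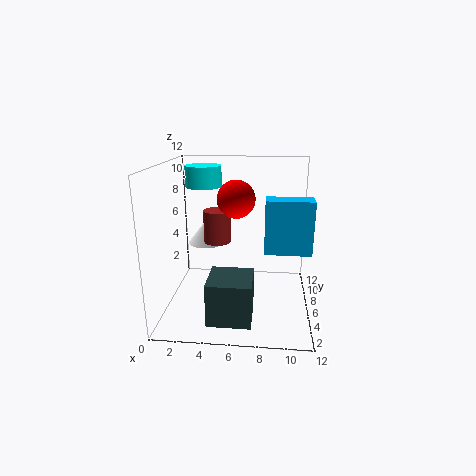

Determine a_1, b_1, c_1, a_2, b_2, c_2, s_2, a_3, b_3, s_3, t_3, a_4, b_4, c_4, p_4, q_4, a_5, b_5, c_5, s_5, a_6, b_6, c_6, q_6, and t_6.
a_1 = 5.5, b_1 = 9.25, c_1 = 8.5, a_2 = 3, b_2 = 7.25, c_2 = 10, s_2 = 1.5, a_3 = 2.5, b_3 = 10, s_3 = 1.75, t_3 = 2.25, a_4 = 4.25, b_4 = 0.25, c_4 = 1.25, p_4 = 3.25, q_4 = 3.25, a_5 = 3.75, b_5 = 9, c_5 = 4.5, s_5 = 1.25, a_6 = 8.25, b_6 = 1.5, c_6 = 6.5, q_6 = 1.5, t_6 = 3.75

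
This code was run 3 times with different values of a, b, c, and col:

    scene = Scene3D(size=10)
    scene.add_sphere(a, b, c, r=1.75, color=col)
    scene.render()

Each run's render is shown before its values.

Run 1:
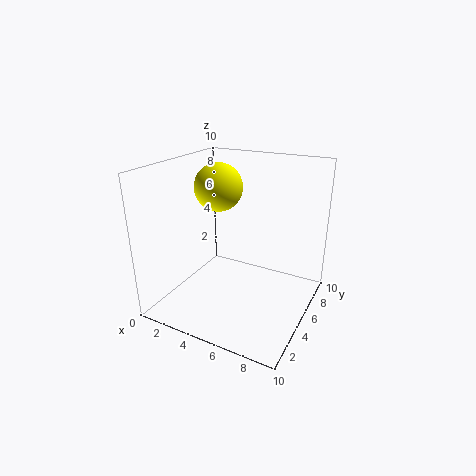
a = 2.75; b = 6.25; c = 8; col = 'yellow'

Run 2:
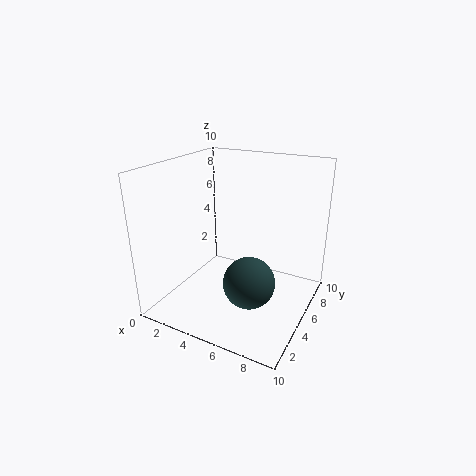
a = 6.5; b = 3.75; c = 2.5; col = 'darkslategray'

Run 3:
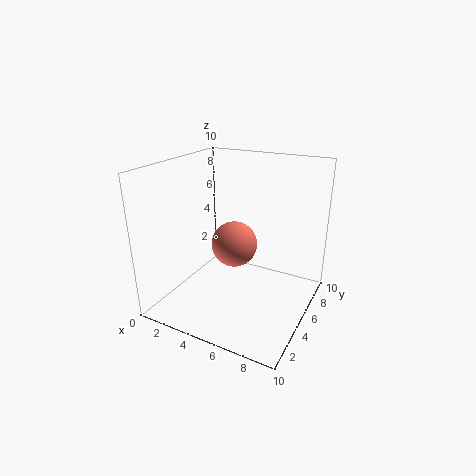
a = 3.75; b = 6.75; c = 3.5; col = 'salmon'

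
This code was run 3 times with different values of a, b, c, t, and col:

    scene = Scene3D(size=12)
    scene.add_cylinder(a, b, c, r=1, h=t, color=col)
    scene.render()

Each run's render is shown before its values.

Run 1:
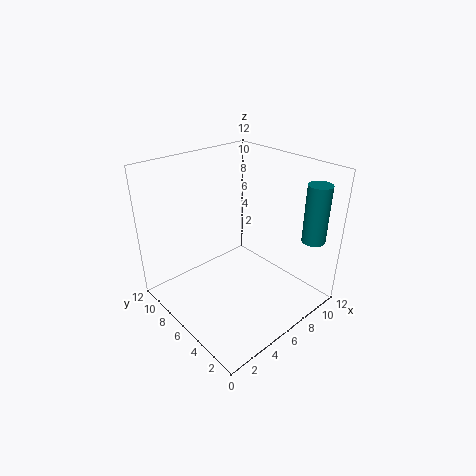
a = 11
b = 2
c = 5.5
t = 5
col = 'teal'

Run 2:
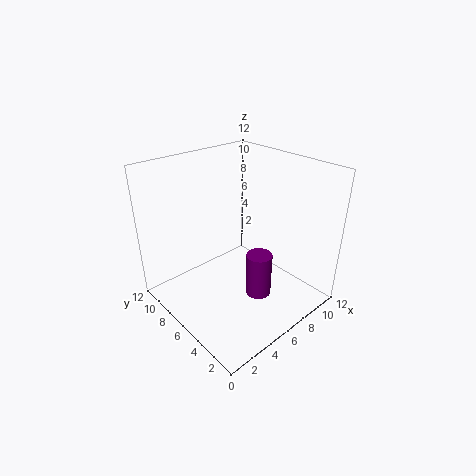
a = 5.5
b = 3
c = 2.5
t = 3.5
col = 'purple'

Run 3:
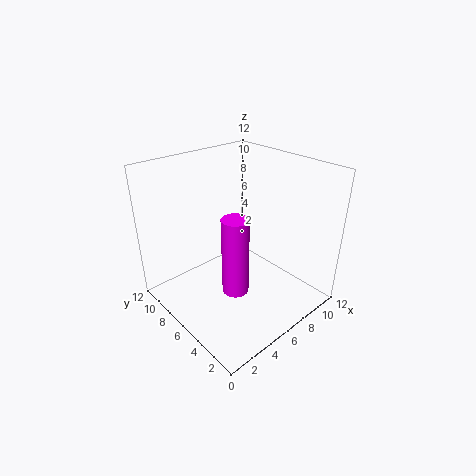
a = 3.5
b = 3.5
c = 3.5
t = 6
col = 'magenta'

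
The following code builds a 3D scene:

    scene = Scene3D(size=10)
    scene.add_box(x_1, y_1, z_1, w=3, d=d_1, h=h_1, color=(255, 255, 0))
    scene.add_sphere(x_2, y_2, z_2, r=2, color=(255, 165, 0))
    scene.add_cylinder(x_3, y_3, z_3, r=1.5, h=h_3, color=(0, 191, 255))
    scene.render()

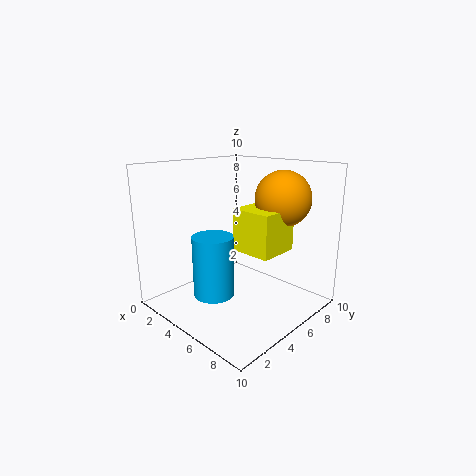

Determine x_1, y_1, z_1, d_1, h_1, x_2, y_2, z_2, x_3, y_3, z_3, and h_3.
x_1 = 4.5, y_1 = 5, z_1 = 4, d_1 = 3, h_1 = 3, x_2 = 6.5, y_2 = 8, z_2 = 7.5, x_3 = 3.5, y_3 = 4, z_3 = 0.5, h_3 = 4.5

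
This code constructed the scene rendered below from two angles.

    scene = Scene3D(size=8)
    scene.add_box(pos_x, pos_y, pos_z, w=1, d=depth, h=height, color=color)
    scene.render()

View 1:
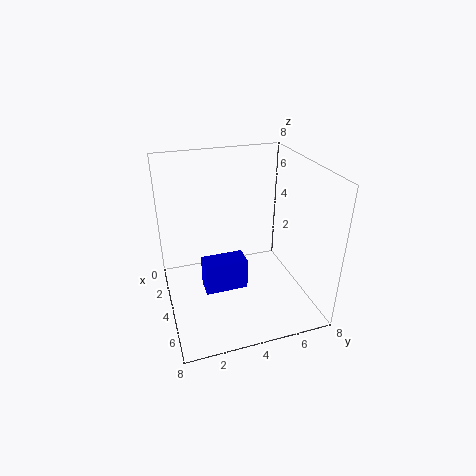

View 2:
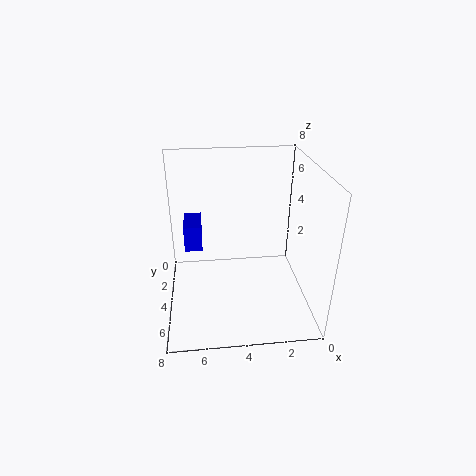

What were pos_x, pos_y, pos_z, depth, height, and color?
pos_x = 6
pos_y = 1.5
pos_z = 3
depth = 2
height = 1.5
color = 'blue'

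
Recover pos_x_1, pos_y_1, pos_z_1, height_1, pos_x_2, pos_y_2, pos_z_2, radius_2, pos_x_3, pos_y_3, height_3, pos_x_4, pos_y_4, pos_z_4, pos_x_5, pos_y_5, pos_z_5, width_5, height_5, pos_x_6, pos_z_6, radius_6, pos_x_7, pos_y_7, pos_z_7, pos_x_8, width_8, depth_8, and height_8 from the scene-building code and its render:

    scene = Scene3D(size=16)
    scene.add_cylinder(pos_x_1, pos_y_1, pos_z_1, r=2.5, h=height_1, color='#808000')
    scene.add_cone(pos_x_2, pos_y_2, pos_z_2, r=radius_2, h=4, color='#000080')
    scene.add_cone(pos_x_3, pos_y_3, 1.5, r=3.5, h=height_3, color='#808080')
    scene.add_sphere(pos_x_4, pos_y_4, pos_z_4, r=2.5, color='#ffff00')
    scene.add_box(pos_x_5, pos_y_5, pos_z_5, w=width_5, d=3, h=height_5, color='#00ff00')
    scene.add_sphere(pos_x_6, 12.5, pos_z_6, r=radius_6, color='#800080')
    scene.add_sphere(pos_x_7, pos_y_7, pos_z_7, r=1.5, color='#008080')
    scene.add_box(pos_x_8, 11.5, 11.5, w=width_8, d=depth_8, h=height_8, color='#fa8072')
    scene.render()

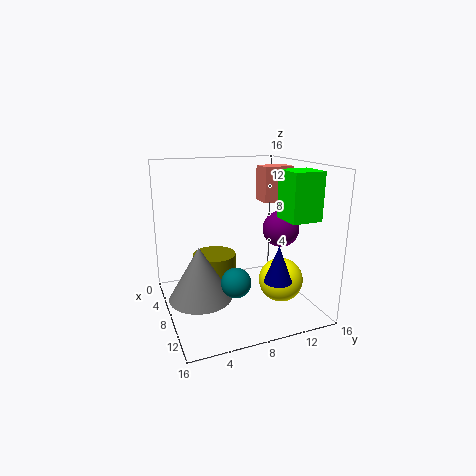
pos_x_1 = 5.5
pos_y_1 = 6
pos_z_1 = 3
height_1 = 2.5
pos_x_2 = 12
pos_y_2 = 11
pos_z_2 = 4
radius_2 = 1.5
pos_x_3 = 8
pos_y_3 = 3.5
height_3 = 6
pos_x_4 = 10
pos_y_4 = 12.5
pos_z_4 = 3
pos_x_5 = 13
pos_y_5 = 10
pos_z_5 = 11.5
width_5 = 3
height_5 = 4.5
pos_x_6 = 9.5
pos_z_6 = 9
radius_6 = 2
pos_x_7 = 12.5
pos_y_7 = 6
pos_z_7 = 5
pos_x_8 = 5
width_8 = 2.5
depth_8 = 3.5
height_8 = 4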